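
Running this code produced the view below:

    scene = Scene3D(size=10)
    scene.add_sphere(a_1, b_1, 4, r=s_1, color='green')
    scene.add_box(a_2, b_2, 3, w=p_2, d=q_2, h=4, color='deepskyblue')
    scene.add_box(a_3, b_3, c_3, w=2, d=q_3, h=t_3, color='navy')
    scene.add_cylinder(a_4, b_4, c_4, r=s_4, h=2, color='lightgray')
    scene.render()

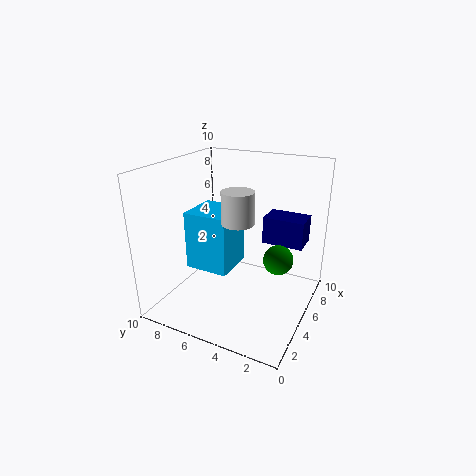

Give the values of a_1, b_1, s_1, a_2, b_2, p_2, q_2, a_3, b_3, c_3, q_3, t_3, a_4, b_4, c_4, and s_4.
a_1 = 5, b_1 = 2, s_1 = 1, a_2 = 3, b_2 = 5, p_2 = 3, q_2 = 3, a_3 = 7, b_3 = 1, c_3 = 4, q_3 = 3, t_3 = 2, a_4 = 3, b_4 = 4, c_4 = 7, s_4 = 1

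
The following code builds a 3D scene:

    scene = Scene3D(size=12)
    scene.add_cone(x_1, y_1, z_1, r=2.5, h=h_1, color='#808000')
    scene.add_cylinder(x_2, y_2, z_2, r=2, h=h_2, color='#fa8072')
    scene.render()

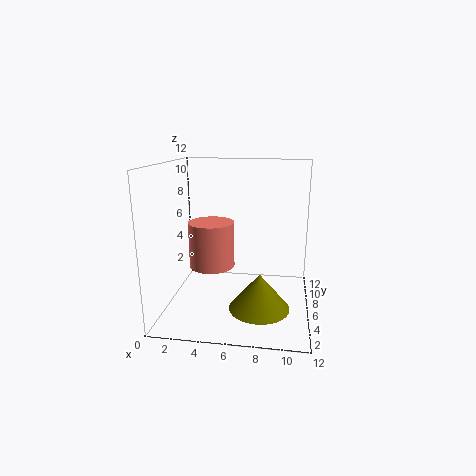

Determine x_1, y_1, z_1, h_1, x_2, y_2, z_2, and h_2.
x_1 = 8, y_1 = 4.5, z_1 = 0.5, h_1 = 3, x_2 = 3.5, y_2 = 7, z_2 = 3, h_2 = 4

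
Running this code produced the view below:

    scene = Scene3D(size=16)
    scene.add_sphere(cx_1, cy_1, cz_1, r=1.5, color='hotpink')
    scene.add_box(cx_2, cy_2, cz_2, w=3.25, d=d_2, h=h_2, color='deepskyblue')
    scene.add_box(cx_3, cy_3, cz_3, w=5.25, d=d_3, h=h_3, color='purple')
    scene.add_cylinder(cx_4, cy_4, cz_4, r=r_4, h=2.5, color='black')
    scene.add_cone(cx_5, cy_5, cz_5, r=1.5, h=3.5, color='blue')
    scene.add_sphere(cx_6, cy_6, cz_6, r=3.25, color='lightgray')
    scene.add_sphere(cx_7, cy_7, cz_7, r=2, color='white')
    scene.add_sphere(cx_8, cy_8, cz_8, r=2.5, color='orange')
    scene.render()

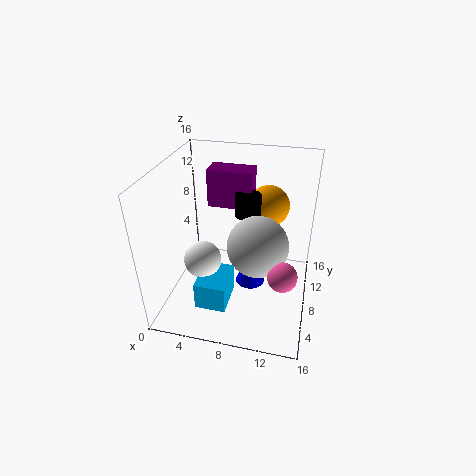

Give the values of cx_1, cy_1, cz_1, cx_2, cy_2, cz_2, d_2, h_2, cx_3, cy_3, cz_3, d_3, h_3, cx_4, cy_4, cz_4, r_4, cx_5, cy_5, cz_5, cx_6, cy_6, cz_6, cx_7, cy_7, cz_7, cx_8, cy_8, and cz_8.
cx_1 = 13.5; cy_1 = 4; cz_1 = 6.75; cx_2 = 4.75; cy_2 = 2; cz_2 = 2.5; d_2 = 4.25; h_2 = 3; cx_3 = 3.5; cy_3 = 11.25; cz_3 = 9.75; d_3 = 2.75; h_3 = 4.5; cx_4 = 8.5; cy_4 = 10.75; cz_4 = 9.5; r_4 = 1.5; cx_5 = 10; cy_5 = 5.25; cz_5 = 4.75; cx_6 = 10.5; cy_6 = 6.5; cz_6 = 8.25; cx_7 = 4.75; cy_7 = 5.25; cz_7 = 6.5; cx_8 = 10.5; cy_8 = 13.5; cz_8 = 9.5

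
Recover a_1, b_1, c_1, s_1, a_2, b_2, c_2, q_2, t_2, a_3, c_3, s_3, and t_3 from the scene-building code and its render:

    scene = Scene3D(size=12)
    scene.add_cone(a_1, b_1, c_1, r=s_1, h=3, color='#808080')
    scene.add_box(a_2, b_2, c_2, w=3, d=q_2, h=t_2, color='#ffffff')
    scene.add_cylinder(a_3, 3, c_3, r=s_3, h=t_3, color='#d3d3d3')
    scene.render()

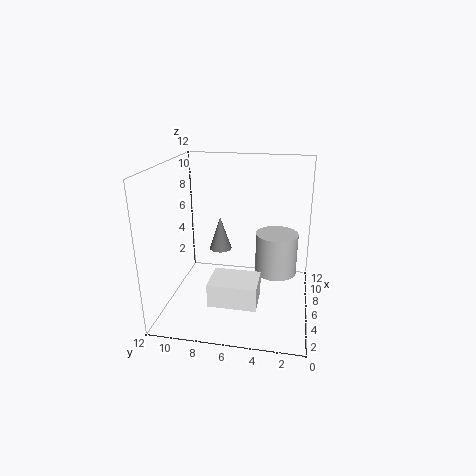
a_1 = 8
b_1 = 8
c_1 = 4
s_1 = 1
a_2 = 3
b_2 = 4
c_2 = 1
q_2 = 4
t_2 = 2
a_3 = 10
c_3 = 1
s_3 = 2
t_3 = 4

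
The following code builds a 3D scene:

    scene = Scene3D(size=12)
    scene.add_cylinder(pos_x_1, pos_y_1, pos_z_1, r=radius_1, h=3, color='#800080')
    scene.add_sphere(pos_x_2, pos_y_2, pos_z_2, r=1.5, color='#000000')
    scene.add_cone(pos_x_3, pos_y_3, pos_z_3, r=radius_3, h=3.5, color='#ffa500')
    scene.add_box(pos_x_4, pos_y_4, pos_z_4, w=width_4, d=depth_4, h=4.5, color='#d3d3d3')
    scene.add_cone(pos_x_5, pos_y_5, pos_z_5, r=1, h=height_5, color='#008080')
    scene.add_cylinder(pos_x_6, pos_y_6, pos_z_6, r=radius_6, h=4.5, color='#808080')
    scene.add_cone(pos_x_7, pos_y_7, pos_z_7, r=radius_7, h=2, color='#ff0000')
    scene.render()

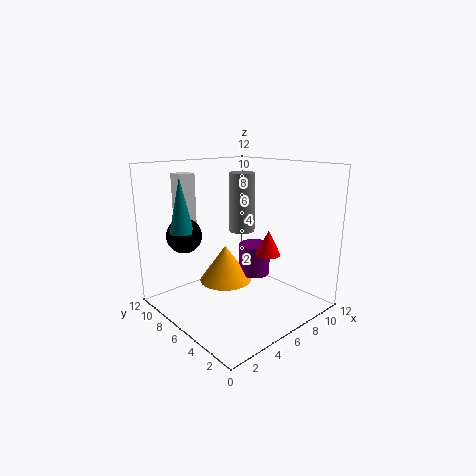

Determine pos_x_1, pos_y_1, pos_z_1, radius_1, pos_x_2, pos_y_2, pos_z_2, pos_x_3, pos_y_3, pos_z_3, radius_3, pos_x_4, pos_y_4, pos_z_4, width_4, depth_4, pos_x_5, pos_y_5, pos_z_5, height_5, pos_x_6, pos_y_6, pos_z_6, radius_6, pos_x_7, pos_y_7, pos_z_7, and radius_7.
pos_x_1 = 10; pos_y_1 = 8; pos_z_1 = 1; radius_1 = 1.5; pos_x_2 = 3; pos_y_2 = 9.5; pos_z_2 = 6; pos_x_3 = 7.5; pos_y_3 = 9.5; pos_z_3 = 0.5; radius_3 = 2.5; pos_x_4 = 3.5; pos_y_4 = 10.5; pos_z_4 = 6.5; width_4 = 1.5; depth_4 = 1.5; pos_x_5 = 2.5; pos_y_5 = 9; pos_z_5 = 6.5; height_5 = 4.5; pos_x_6 = 5.5; pos_y_6 = 5; pos_z_6 = 7; radius_6 = 1; pos_x_7 = 7; pos_y_7 = 3.5; pos_z_7 = 5; radius_7 = 1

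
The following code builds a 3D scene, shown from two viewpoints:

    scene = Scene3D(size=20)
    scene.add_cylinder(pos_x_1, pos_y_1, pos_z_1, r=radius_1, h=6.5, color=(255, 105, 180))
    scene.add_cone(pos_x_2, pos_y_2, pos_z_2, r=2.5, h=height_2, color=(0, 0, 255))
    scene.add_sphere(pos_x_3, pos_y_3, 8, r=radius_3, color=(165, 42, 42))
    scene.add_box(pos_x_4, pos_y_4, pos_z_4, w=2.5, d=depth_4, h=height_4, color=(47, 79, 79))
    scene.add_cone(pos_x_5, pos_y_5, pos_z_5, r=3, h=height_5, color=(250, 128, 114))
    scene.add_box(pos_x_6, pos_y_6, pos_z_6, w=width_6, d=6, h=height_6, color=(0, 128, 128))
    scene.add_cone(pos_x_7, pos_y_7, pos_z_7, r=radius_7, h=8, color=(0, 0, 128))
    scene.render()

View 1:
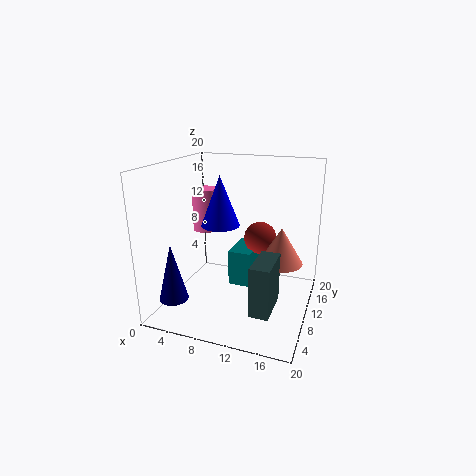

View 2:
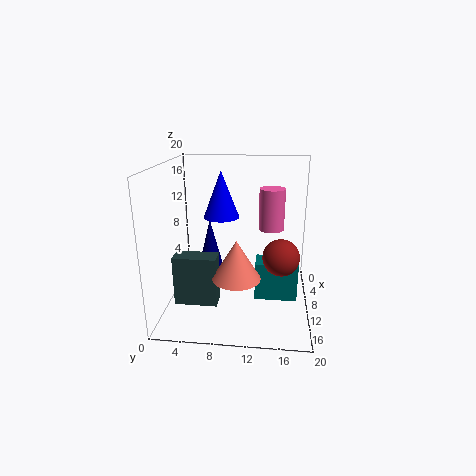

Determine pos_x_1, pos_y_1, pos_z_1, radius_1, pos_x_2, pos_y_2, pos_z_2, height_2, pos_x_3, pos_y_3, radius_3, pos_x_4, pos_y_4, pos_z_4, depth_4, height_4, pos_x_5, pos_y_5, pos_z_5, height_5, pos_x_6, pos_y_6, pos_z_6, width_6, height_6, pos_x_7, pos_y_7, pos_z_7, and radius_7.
pos_x_1 = 3, pos_y_1 = 14.5, pos_z_1 = 9, radius_1 = 2, pos_x_2 = 8.5, pos_y_2 = 7.5, pos_z_2 = 12.5, height_2 = 6.5, pos_x_3 = 11.5, pos_y_3 = 16, radius_3 = 2.5, pos_x_4 = 14, pos_y_4 = 2.5, pos_z_4 = 3, depth_4 = 5.5, height_4 = 6.5, pos_x_5 = 16, pos_y_5 = 10.5, pos_z_5 = 7, height_5 = 5, pos_x_6 = 7.5, pos_y_6 = 12.5, pos_z_6 = 1, width_6 = 3.5, height_6 = 5.5, pos_x_7 = 2.5, pos_y_7 = 4.5, pos_z_7 = 2, radius_7 = 2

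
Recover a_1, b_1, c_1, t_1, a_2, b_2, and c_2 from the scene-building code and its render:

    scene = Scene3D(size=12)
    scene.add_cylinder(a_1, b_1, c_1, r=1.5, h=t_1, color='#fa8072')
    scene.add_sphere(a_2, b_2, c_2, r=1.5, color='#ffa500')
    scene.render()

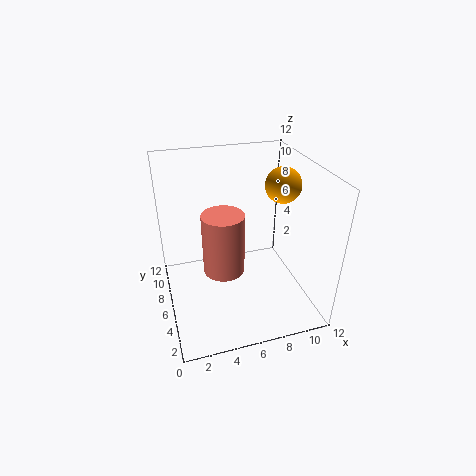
a_1 = 4; b_1 = 3; c_1 = 5.5; t_1 = 4.5; a_2 = 10; b_2 = 6.5; c_2 = 10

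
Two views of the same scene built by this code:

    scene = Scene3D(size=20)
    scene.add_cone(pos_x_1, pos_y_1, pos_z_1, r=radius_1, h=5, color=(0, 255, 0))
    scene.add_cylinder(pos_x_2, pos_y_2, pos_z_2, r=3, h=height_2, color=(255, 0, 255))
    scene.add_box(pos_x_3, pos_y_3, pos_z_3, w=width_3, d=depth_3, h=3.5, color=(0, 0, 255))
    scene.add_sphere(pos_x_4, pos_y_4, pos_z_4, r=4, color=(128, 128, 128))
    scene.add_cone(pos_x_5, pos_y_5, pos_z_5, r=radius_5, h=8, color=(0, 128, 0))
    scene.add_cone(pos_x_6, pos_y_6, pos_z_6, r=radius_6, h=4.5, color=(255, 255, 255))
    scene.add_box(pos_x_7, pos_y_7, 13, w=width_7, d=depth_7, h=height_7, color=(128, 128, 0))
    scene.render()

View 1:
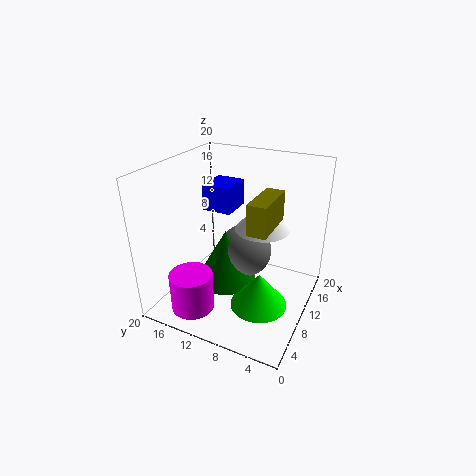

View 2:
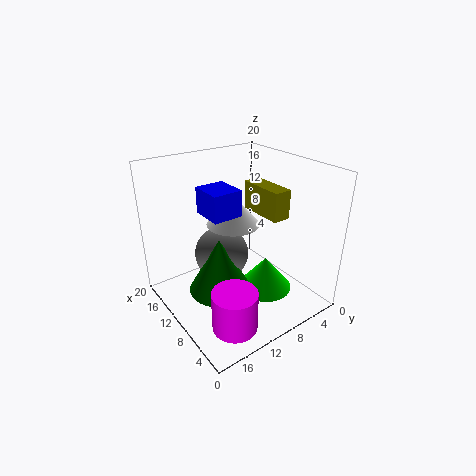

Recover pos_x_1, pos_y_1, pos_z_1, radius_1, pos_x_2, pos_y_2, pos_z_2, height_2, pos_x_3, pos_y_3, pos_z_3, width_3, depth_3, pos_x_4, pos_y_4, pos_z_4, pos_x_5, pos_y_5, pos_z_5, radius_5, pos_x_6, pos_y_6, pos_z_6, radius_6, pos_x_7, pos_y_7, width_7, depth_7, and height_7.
pos_x_1 = 8.5; pos_y_1 = 6; pos_z_1 = 1; radius_1 = 4; pos_x_2 = 4.5; pos_y_2 = 14.5; pos_z_2 = 0.5; height_2 = 5.5; pos_x_3 = 8.5; pos_y_3 = 10.5; pos_z_3 = 14; width_3 = 4.5; depth_3 = 4; pos_x_4 = 13.5; pos_y_4 = 10.5; pos_z_4 = 6; pos_x_5 = 11; pos_y_5 = 12.5; pos_z_5 = 2; radius_5 = 4.5; pos_x_6 = 14; pos_y_6 = 8; pos_z_6 = 10; radius_6 = 4; pos_x_7 = 6; pos_y_7 = 4.5; width_7 = 6.5; depth_7 = 2.5; height_7 = 4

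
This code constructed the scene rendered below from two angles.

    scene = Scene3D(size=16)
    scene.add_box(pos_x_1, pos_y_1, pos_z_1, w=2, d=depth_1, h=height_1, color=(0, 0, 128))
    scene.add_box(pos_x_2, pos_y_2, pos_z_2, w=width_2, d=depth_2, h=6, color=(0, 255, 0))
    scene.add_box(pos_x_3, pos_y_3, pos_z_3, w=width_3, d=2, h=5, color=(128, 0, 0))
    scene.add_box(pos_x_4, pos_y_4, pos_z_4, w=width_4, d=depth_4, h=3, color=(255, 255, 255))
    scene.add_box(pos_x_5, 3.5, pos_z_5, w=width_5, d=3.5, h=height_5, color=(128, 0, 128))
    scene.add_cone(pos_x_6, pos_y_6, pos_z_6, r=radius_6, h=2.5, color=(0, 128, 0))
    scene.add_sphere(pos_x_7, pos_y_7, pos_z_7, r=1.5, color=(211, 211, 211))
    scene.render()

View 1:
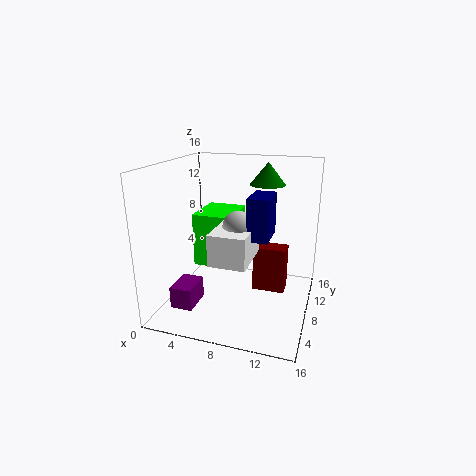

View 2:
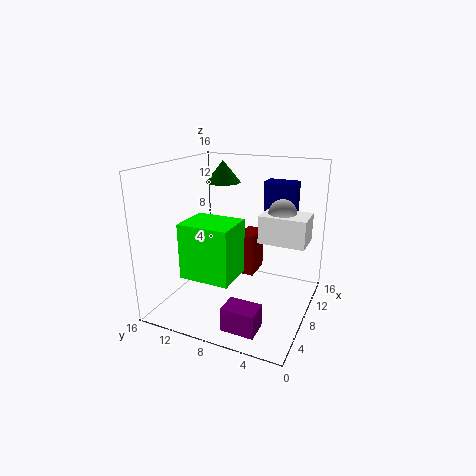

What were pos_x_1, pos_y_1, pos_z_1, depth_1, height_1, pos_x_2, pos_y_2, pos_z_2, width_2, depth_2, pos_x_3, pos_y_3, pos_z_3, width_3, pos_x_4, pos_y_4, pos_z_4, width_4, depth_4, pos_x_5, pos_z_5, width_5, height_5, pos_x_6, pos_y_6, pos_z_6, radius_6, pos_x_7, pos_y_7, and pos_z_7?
pos_x_1 = 10.5
pos_y_1 = 2.5
pos_z_1 = 10
depth_1 = 3.5
height_1 = 4
pos_x_2 = 3
pos_y_2 = 7
pos_z_2 = 4.5
width_2 = 4.5
depth_2 = 5.5
pos_x_3 = 10
pos_y_3 = 7
pos_z_3 = 2.5
width_3 = 3.5
pos_x_4 = 7.5
pos_y_4 = 0.5
pos_z_4 = 8
width_4 = 3.5
depth_4 = 5
pos_x_5 = 1.5
pos_z_5 = 0.5
width_5 = 2.5
height_5 = 2.5
pos_x_6 = 10.5
pos_y_6 = 11
pos_z_6 = 13.5
radius_6 = 2
pos_x_7 = 9.5
pos_y_7 = 3.5
pos_z_7 = 11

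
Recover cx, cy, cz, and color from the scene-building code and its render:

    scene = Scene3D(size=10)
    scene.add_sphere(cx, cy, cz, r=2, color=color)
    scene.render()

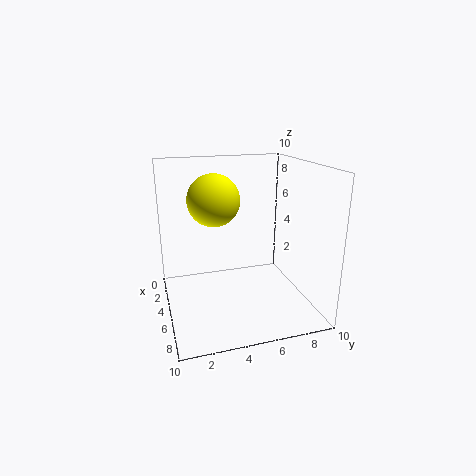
cx = 2; cy = 4; cz = 7; color = 'yellow'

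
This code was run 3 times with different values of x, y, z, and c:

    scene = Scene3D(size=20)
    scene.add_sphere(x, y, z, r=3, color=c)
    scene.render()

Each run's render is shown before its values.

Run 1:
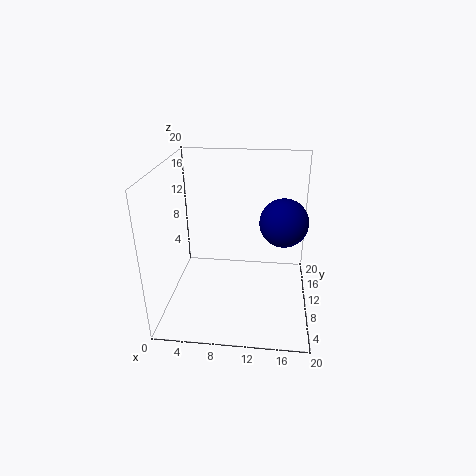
x = 16; y = 7; z = 14; c = 'navy'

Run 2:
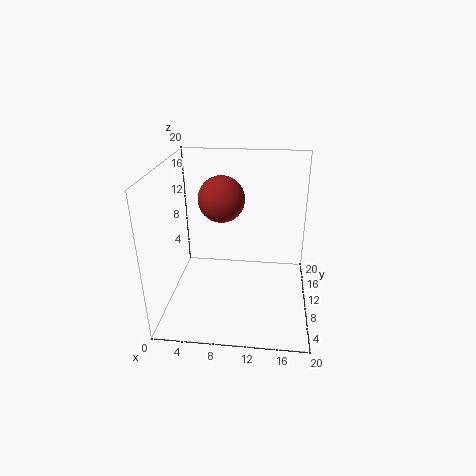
x = 8; y = 9; z = 16; c = 'brown'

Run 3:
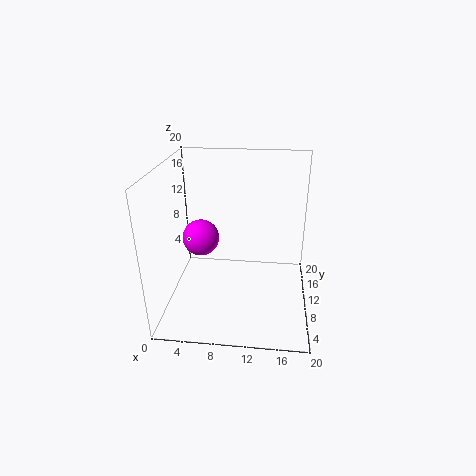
x = 3; y = 17; z = 6; c = 'magenta'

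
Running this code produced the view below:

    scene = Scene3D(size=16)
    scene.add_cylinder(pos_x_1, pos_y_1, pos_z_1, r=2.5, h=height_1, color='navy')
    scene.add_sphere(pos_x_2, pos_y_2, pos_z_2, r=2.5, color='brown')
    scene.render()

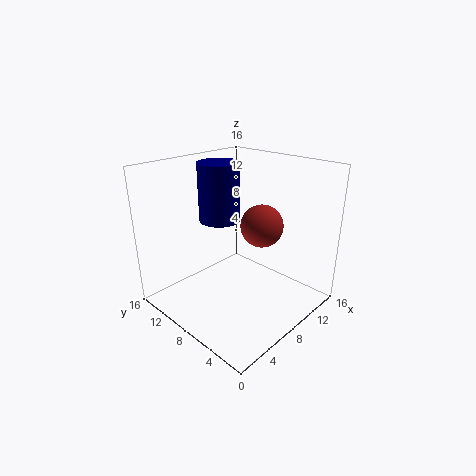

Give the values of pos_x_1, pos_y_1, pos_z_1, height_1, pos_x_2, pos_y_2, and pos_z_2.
pos_x_1 = 9.5; pos_y_1 = 12.5; pos_z_1 = 8.5; height_1 = 7; pos_x_2 = 11.5; pos_y_2 = 7.5; pos_z_2 = 8.5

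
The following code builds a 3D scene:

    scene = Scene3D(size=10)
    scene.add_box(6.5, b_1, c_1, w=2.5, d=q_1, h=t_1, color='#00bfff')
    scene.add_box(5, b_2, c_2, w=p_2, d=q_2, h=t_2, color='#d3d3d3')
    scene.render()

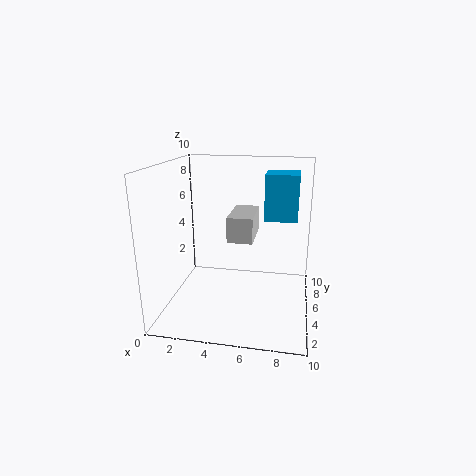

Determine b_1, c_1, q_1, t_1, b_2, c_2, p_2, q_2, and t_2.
b_1 = 7.5, c_1 = 5.5, q_1 = 2.5, t_1 = 3.5, b_2 = 1.5, c_2 = 6, p_2 = 1.5, q_2 = 3, t_2 = 1.5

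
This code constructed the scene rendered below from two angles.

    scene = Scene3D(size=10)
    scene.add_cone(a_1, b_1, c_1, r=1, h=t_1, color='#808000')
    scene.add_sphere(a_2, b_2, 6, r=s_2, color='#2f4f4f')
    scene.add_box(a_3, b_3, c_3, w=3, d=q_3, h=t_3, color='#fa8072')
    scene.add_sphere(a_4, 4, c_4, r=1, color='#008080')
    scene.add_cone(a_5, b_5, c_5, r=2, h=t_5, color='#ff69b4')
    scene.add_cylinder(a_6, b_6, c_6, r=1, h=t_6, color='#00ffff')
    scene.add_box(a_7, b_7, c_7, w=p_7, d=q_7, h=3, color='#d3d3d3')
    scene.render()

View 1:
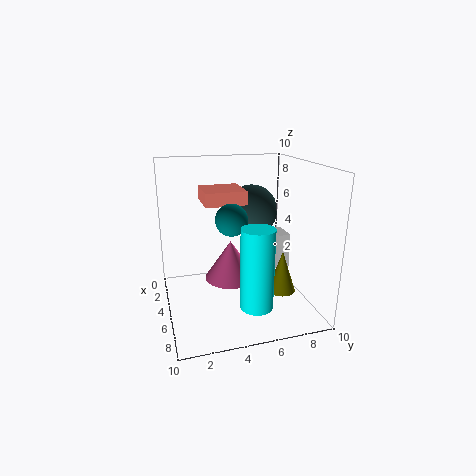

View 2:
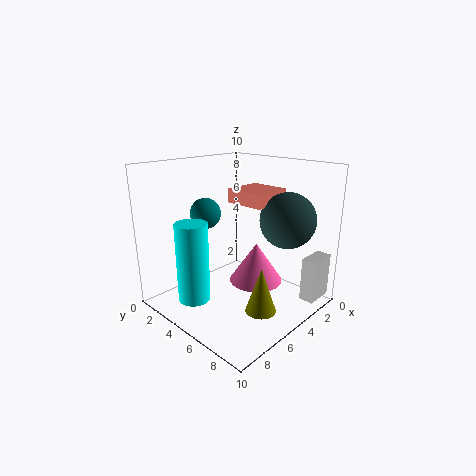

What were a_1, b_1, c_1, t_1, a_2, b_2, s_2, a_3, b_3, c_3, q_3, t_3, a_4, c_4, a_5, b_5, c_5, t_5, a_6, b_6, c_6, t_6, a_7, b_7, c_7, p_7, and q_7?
a_1 = 6, b_1 = 8, c_1 = 1, t_1 = 3, a_2 = 2, b_2 = 7, s_2 = 2, a_3 = 1, b_3 = 3, c_3 = 7, q_3 = 3, t_3 = 1, a_4 = 7, c_4 = 7, a_5 = 3, b_5 = 5, c_5 = 1, t_5 = 3, a_6 = 9, b_6 = 5, c_6 = 2, t_6 = 5, a_7 = 1, b_7 = 9, c_7 = 1, p_7 = 2, q_7 = 1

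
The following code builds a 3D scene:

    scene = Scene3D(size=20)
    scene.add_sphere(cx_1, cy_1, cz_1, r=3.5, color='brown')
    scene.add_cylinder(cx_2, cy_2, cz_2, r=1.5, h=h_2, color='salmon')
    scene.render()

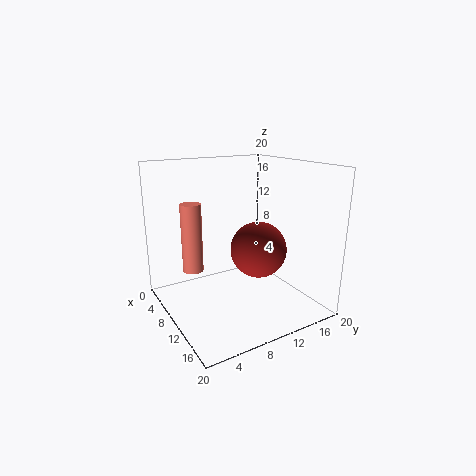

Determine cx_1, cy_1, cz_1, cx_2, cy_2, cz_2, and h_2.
cx_1 = 15
cy_1 = 10
cz_1 = 10
cx_2 = 5.5
cy_2 = 5
cz_2 = 4.5
h_2 = 10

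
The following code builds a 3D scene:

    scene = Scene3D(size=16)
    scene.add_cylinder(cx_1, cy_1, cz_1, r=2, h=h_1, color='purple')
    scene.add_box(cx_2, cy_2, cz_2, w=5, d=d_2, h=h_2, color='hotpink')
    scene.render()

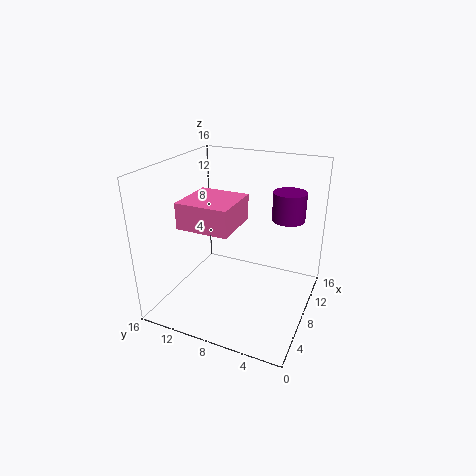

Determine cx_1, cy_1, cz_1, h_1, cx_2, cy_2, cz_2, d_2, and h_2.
cx_1 = 14, cy_1 = 4, cz_1 = 8.5, h_1 = 3.5, cx_2 = 1, cy_2 = 6, cz_2 = 11.5, d_2 = 5, h_2 = 2.5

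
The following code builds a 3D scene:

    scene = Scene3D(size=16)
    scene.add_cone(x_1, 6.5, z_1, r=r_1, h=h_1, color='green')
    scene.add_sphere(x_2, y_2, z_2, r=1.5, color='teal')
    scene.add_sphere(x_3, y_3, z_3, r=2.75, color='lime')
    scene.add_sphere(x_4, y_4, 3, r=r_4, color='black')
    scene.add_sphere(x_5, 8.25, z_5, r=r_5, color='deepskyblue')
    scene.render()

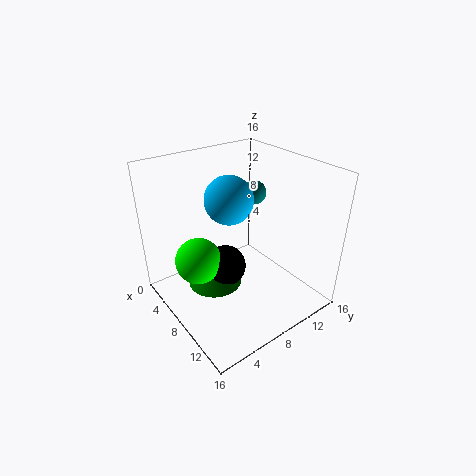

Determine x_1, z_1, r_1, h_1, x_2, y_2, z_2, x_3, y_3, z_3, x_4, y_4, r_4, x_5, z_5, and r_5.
x_1 = 5.25, z_1 = 1, r_1 = 3.25, h_1 = 3, x_2 = 3.75, y_2 = 13.75, z_2 = 10.5, x_3 = 4.5, y_3 = 4.75, z_3 = 4.25, x_4 = 5.75, y_4 = 7.75, r_4 = 2.5, x_5 = 6, z_5 = 11.75, r_5 = 2.75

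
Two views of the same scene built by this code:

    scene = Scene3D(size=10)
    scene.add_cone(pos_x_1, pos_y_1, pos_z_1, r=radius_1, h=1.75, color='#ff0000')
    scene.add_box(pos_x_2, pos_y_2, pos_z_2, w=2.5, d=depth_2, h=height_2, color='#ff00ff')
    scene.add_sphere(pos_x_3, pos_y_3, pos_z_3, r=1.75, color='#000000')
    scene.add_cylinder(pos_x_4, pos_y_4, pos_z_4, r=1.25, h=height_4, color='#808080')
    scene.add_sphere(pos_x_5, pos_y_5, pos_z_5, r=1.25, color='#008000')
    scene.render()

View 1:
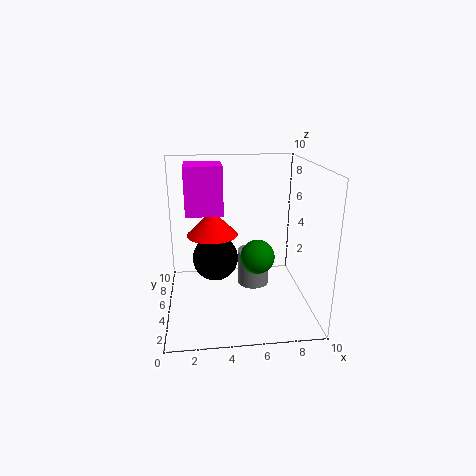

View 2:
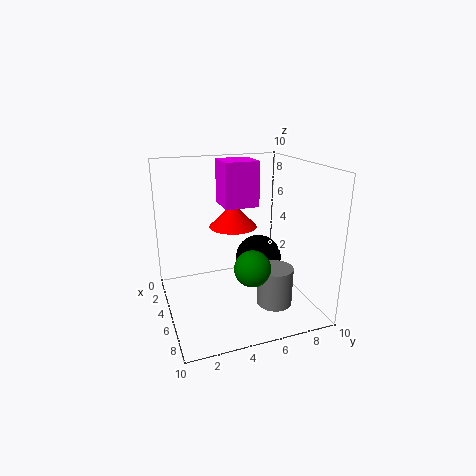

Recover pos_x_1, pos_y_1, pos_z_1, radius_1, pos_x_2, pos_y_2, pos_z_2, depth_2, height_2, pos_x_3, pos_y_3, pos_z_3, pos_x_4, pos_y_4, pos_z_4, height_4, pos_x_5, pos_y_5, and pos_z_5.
pos_x_1 = 3.25
pos_y_1 = 5.25
pos_z_1 = 5.25
radius_1 = 1.75
pos_x_2 = 1.5
pos_y_2 = 4.5
pos_z_2 = 6.75
depth_2 = 2.5
height_2 = 3.25
pos_x_3 = 3.5
pos_y_3 = 7.25
pos_z_3 = 2.5
pos_x_4 = 6.5
pos_y_4 = 7.25
pos_z_4 = 0.25
height_4 = 2.75
pos_x_5 = 6.5
pos_y_5 = 5.5
pos_z_5 = 3.25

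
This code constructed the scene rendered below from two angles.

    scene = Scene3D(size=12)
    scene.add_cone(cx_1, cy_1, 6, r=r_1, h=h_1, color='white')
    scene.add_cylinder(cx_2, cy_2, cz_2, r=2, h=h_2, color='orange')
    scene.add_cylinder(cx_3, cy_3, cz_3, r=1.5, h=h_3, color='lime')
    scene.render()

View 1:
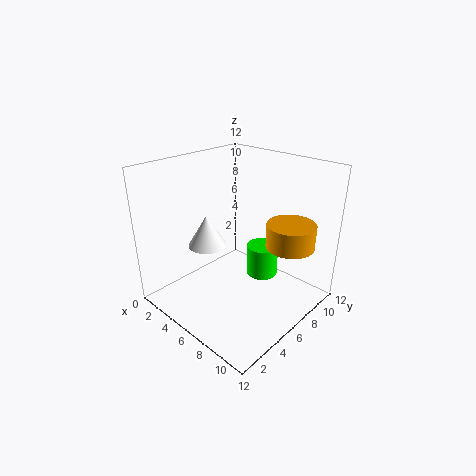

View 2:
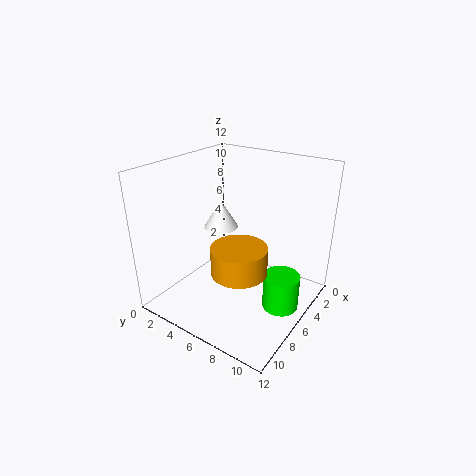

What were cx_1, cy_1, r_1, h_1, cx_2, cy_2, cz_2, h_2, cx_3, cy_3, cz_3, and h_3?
cx_1 = 5, cy_1 = 3.5, r_1 = 1.5, h_1 = 2.5, cx_2 = 9.5, cy_2 = 8.5, cz_2 = 5.5, h_2 = 2, cx_3 = 5.5, cy_3 = 10, cz_3 = 0.5, h_3 = 3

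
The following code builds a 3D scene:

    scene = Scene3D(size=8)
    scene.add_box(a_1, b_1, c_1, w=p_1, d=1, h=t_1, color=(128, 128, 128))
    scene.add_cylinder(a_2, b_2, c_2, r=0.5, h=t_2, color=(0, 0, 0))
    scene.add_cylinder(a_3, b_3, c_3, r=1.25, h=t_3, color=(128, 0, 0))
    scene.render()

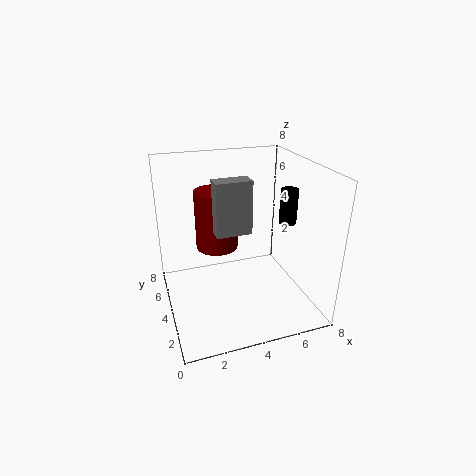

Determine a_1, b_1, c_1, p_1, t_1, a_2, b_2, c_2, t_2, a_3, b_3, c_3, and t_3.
a_1 = 2.75, b_1 = 3.75, c_1 = 4.25, p_1 = 2, t_1 = 3, a_2 = 7, b_2 = 4, c_2 = 4.5, t_2 = 2, a_3 = 3.25, b_3 = 5.75, c_3 = 2.75, t_3 = 3.5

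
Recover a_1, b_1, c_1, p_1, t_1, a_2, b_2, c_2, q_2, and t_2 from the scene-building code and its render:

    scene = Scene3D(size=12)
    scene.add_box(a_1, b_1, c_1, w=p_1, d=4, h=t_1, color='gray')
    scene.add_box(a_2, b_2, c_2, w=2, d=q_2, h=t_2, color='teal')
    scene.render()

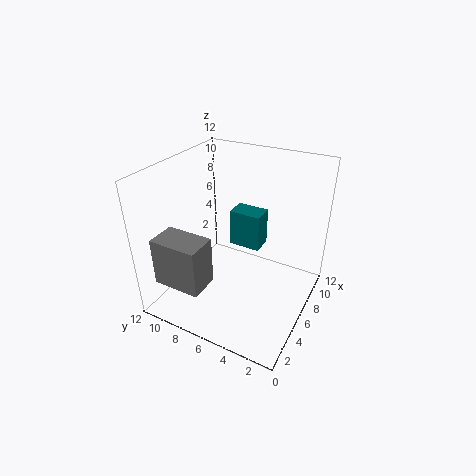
a_1 = 1
b_1 = 7
c_1 = 3
p_1 = 2.5
t_1 = 4
a_2 = 9
b_2 = 5.5
c_2 = 3
q_2 = 3
t_2 = 3.5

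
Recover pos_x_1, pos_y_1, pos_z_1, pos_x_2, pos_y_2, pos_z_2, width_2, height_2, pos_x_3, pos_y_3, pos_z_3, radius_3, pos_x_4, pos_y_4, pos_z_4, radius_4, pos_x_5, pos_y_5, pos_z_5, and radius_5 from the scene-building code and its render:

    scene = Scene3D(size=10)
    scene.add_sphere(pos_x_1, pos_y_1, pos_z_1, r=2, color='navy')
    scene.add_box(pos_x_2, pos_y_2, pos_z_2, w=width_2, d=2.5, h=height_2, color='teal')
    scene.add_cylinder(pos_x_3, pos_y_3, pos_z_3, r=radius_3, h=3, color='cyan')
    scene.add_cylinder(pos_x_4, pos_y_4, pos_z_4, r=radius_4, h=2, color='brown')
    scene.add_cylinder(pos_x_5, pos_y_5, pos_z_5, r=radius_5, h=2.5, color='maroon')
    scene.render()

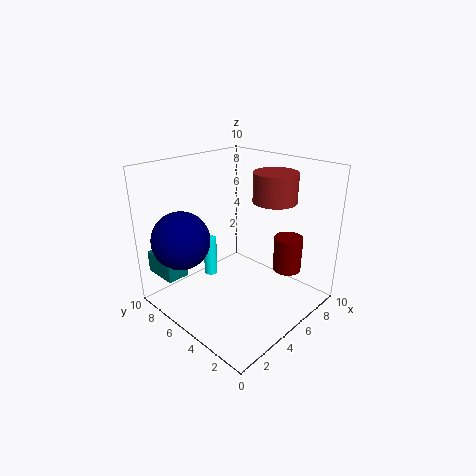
pos_x_1 = 2; pos_y_1 = 7.5; pos_z_1 = 5; pos_x_2 = 0.5; pos_y_2 = 7; pos_z_2 = 2.5; width_2 = 1.5; height_2 = 1.5; pos_x_3 = 5; pos_y_3 = 8; pos_z_3 = 1; radius_3 = 0.5; pos_x_4 = 7; pos_y_4 = 3.5; pos_z_4 = 7.5; radius_4 = 1.5; pos_x_5 = 7.5; pos_y_5 = 2.5; pos_z_5 = 2.5; radius_5 = 1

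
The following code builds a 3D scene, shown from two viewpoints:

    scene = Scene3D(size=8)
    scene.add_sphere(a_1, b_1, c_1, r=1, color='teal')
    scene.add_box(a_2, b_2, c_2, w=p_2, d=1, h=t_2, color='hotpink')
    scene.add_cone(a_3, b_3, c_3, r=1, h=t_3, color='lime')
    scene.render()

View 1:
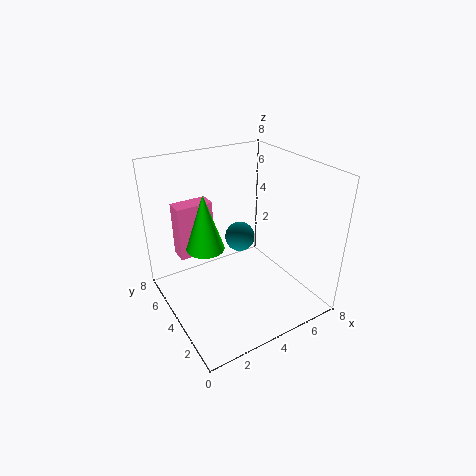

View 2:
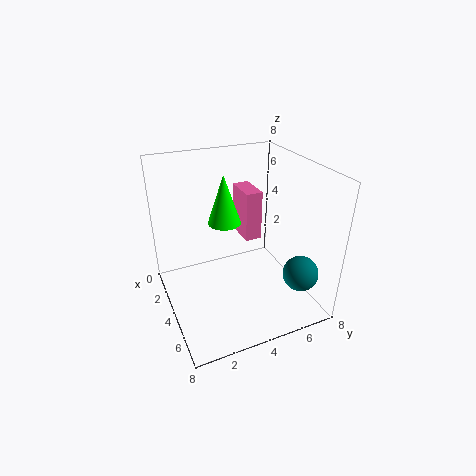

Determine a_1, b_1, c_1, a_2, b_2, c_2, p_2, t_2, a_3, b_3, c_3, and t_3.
a_1 = 6; b_1 = 7; c_1 = 2; a_2 = 1; b_2 = 5; c_2 = 3; p_2 = 2; t_2 = 3; a_3 = 2; b_3 = 4; c_3 = 4; t_3 = 3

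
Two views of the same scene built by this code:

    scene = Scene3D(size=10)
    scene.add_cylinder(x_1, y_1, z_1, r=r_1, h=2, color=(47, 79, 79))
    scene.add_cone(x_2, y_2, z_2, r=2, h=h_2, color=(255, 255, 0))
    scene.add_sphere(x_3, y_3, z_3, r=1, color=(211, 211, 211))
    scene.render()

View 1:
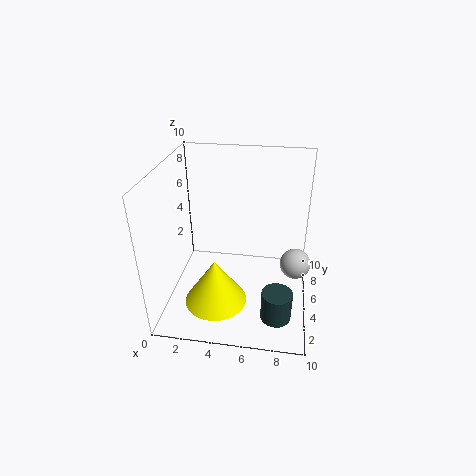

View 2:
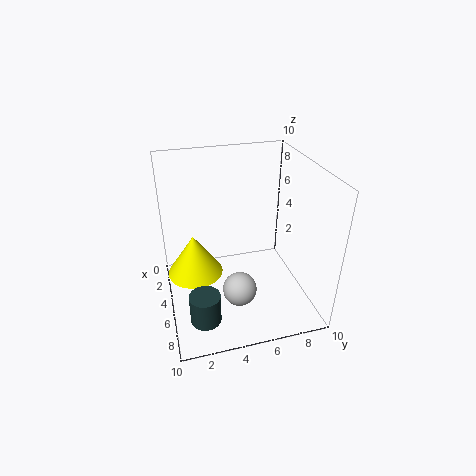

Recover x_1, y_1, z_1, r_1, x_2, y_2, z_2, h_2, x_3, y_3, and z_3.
x_1 = 8; y_1 = 2; z_1 = 1; r_1 = 1; x_2 = 4; y_2 = 2; z_2 = 2; h_2 = 3; x_3 = 9; y_3 = 4; z_3 = 4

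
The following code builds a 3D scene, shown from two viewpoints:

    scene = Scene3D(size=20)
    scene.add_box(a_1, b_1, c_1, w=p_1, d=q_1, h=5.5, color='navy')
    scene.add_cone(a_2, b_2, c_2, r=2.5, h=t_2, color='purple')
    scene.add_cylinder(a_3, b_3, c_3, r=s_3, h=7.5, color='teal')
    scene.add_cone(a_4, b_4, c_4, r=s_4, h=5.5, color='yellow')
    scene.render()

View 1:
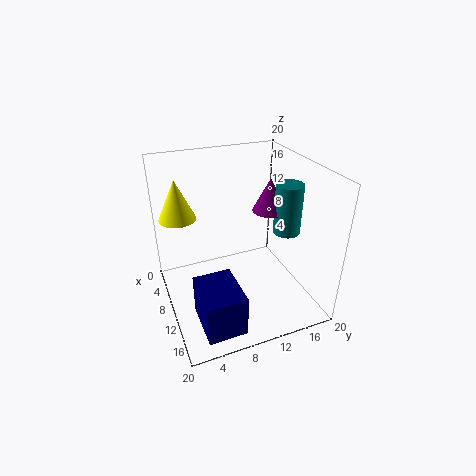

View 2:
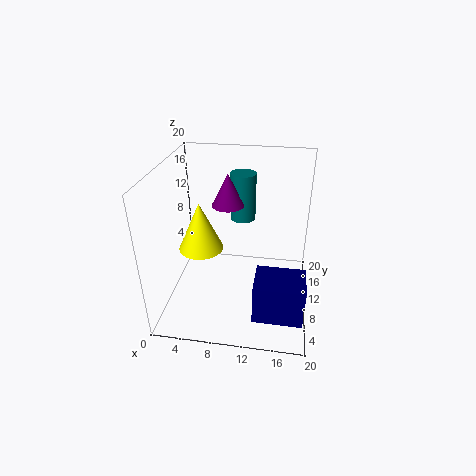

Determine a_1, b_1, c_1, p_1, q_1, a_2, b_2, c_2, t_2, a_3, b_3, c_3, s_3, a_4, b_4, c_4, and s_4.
a_1 = 13; b_1 = 2.5; c_1 = 2; p_1 = 6.5; q_1 = 5; a_2 = 7.5; b_2 = 16; c_2 = 12; t_2 = 5; a_3 = 9.5; b_3 = 18; c_3 = 9; s_3 = 2; a_4 = 7; b_4 = 2.5; c_4 = 13; s_4 = 2.5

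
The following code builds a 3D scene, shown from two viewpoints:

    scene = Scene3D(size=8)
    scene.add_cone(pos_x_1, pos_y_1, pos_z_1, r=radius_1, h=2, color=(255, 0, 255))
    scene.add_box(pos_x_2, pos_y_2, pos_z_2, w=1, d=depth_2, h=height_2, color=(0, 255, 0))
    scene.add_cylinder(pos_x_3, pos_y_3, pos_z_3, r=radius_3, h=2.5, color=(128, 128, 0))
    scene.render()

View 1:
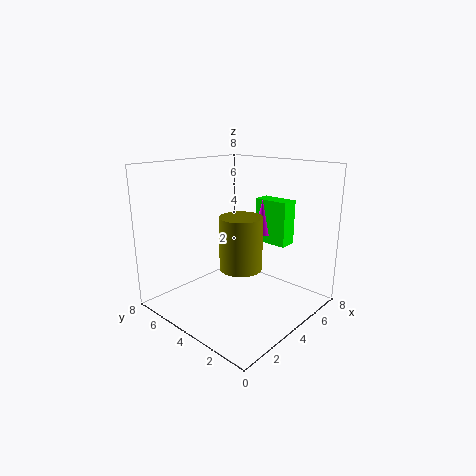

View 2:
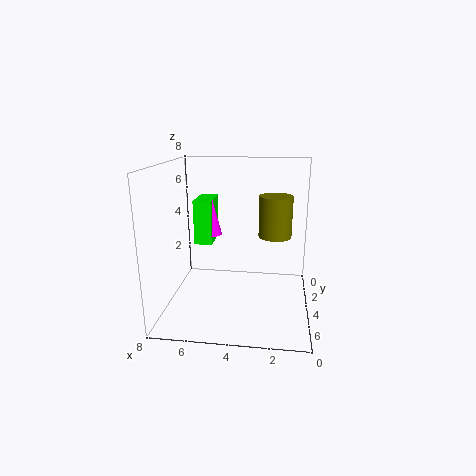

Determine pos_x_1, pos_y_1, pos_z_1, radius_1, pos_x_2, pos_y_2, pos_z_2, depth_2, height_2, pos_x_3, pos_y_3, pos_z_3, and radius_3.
pos_x_1 = 5.5; pos_y_1 = 3.5; pos_z_1 = 4; radius_1 = 0.5; pos_x_2 = 5.5; pos_y_2 = 2; pos_z_2 = 3.5; depth_2 = 2; height_2 = 2.5; pos_x_3 = 2; pos_y_3 = 2; pos_z_3 = 3.5; radius_3 = 1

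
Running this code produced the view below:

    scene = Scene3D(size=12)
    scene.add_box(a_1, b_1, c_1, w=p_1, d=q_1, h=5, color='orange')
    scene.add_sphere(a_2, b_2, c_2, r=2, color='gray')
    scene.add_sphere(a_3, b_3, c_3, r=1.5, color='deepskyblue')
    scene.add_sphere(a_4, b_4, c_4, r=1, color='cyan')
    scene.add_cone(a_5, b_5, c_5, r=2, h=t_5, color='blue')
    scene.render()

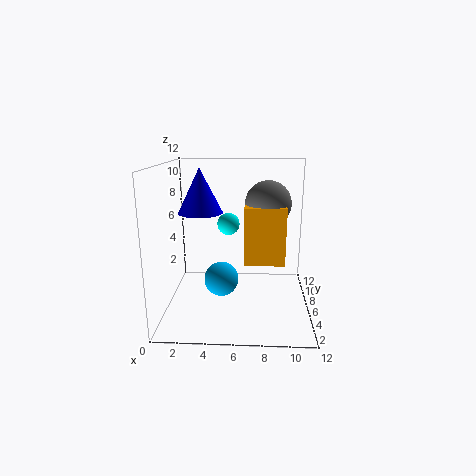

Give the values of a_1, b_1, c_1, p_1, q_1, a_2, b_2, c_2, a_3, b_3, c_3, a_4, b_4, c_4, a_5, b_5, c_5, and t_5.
a_1 = 6.5, b_1 = 6, c_1 = 3.5, p_1 = 3.5, q_1 = 2.5, a_2 = 8.5, b_2 = 8, c_2 = 8.5, a_3 = 4.5, b_3 = 6.5, c_3 = 2, a_4 = 5, b_4 = 8.5, c_4 = 6.5, a_5 = 2.5, b_5 = 8.5, c_5 = 7.5, t_5 = 4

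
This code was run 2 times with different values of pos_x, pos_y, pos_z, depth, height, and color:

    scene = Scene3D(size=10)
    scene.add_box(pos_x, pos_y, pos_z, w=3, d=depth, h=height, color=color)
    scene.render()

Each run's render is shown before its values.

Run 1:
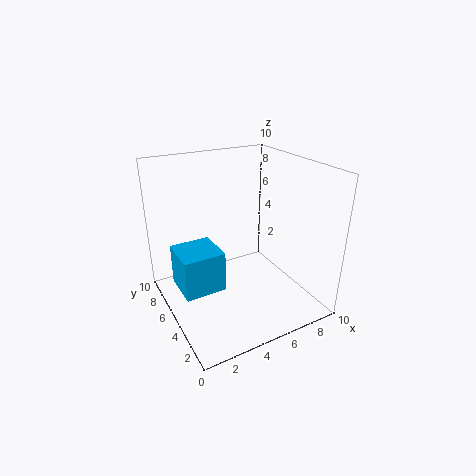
pos_x = 1, pos_y = 5, pos_z = 1, depth = 3, height = 3, color = 'deepskyblue'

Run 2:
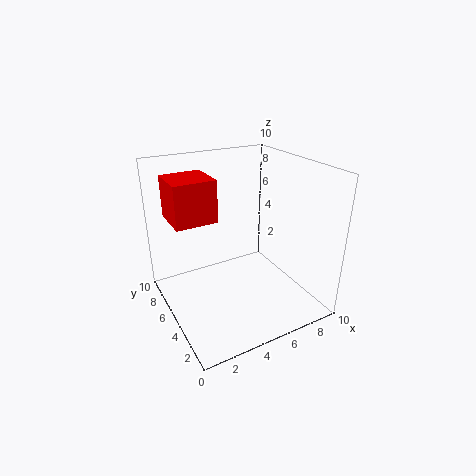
pos_x = 1, pos_y = 6, pos_z = 6, depth = 3, height = 3, color = 'red'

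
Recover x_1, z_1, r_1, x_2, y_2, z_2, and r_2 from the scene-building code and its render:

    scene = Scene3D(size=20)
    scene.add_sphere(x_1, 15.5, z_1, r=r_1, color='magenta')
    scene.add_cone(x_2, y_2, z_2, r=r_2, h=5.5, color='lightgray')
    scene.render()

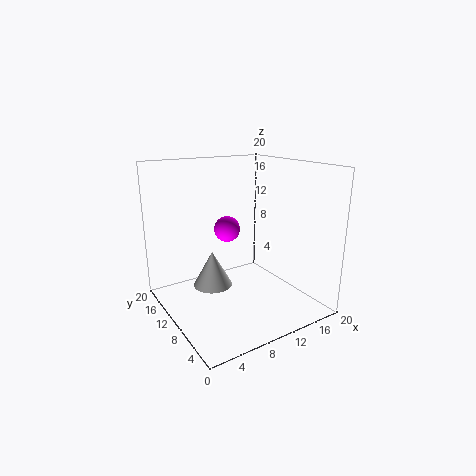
x_1 = 11.5
z_1 = 9.5
r_1 = 2
x_2 = 8.5
y_2 = 15
z_2 = 1
r_2 = 3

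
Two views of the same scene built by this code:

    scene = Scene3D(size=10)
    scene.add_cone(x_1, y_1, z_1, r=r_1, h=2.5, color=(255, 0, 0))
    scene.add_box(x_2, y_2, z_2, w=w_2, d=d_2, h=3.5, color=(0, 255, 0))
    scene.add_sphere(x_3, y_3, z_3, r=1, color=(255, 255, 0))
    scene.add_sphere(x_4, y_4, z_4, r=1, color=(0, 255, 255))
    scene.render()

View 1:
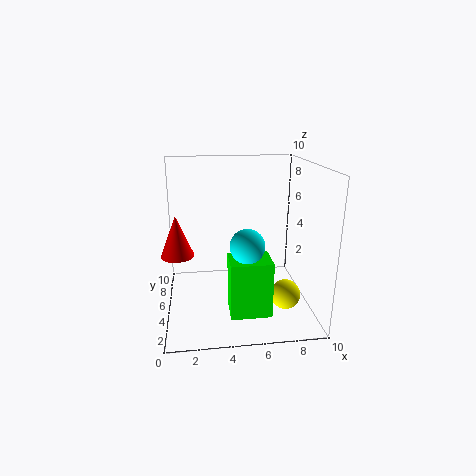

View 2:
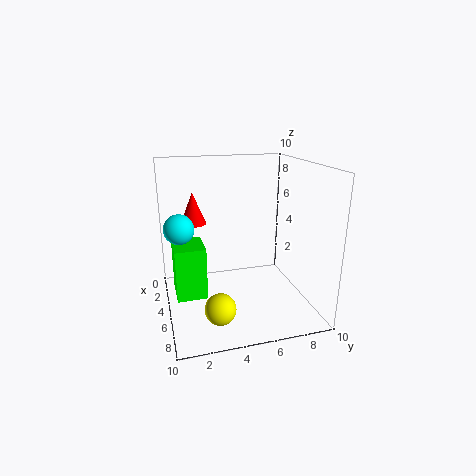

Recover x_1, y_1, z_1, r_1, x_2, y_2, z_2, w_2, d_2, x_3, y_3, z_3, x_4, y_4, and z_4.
x_1 = 1
y_1 = 2.5
z_1 = 5
r_1 = 1
x_2 = 4
y_2 = 0.5
z_2 = 1.5
w_2 = 2.5
d_2 = 2
x_3 = 8
y_3 = 3
z_3 = 1.5
x_4 = 5
y_4 = 1
z_4 = 6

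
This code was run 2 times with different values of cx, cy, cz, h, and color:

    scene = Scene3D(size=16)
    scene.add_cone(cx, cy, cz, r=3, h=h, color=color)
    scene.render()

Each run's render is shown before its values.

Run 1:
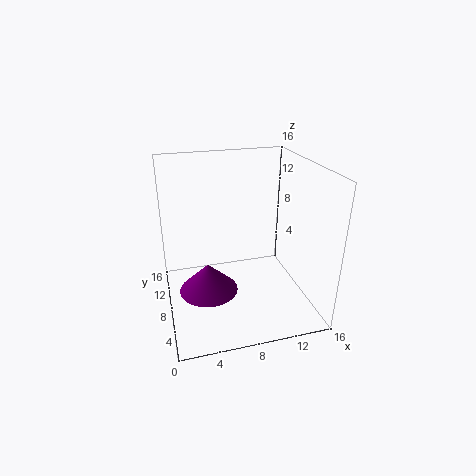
cx = 4; cy = 5; cz = 4; h = 3; color = 'purple'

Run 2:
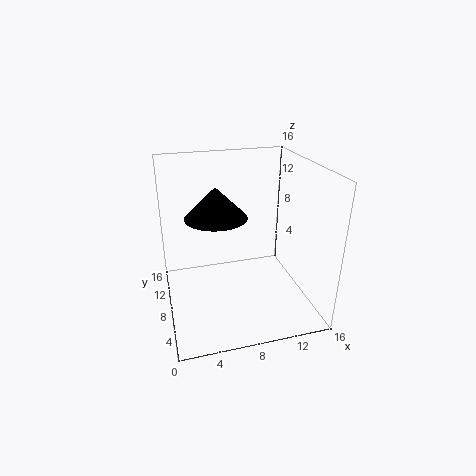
cx = 5; cy = 5; cz = 12; h = 3; color = 'black'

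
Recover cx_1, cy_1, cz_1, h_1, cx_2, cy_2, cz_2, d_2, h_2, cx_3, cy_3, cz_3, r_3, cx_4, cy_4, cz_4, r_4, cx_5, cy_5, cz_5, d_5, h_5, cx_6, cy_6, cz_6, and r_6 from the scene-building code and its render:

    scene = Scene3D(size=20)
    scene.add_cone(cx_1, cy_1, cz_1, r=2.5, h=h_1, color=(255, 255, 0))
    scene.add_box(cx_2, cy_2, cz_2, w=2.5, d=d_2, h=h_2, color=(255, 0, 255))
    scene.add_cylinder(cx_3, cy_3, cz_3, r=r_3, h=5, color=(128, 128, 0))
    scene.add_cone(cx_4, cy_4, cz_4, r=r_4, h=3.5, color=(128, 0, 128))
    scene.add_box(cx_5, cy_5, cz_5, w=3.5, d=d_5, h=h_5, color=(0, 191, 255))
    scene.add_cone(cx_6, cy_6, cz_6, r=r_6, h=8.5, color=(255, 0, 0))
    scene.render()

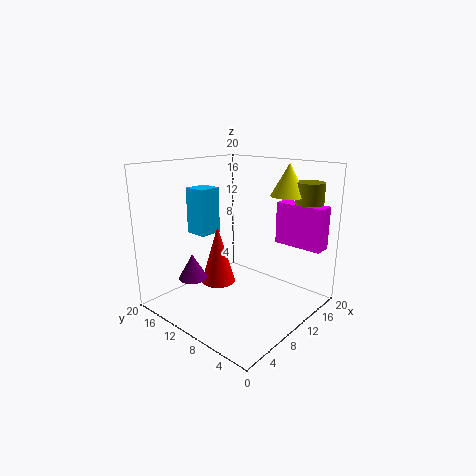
cx_1 = 16
cy_1 = 6
cz_1 = 15.5
h_1 = 4.5
cx_2 = 15.5
cy_2 = 0.5
cz_2 = 8.5
d_2 = 7
h_2 = 6
cx_3 = 17.5
cy_3 = 3.5
cz_3 = 12.5
r_3 = 2
cx_4 = 5
cy_4 = 14
cz_4 = 4.5
r_4 = 2
cx_5 = 9
cy_5 = 16
cz_5 = 9
d_5 = 3.5
h_5 = 7
cx_6 = 9.5
cy_6 = 13.5
cz_6 = 2.5
r_6 = 2.5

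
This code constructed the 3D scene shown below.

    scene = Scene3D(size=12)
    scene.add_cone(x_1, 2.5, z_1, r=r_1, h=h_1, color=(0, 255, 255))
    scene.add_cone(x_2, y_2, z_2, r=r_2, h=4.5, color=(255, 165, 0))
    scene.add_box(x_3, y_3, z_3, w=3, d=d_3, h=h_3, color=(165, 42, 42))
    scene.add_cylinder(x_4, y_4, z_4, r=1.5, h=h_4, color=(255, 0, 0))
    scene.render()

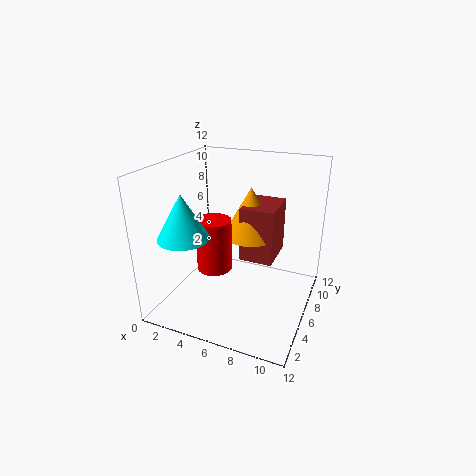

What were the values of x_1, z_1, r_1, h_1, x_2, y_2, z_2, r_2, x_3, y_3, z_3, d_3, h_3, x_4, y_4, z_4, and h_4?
x_1 = 3, z_1 = 7, r_1 = 2, h_1 = 3.5, x_2 = 6, y_2 = 9, z_2 = 5, r_2 = 2.5, x_3 = 5.5, y_3 = 7.5, z_3 = 3, d_3 = 4, h_3 = 5, x_4 = 4, y_4 = 5.5, z_4 = 3, h_4 = 4.5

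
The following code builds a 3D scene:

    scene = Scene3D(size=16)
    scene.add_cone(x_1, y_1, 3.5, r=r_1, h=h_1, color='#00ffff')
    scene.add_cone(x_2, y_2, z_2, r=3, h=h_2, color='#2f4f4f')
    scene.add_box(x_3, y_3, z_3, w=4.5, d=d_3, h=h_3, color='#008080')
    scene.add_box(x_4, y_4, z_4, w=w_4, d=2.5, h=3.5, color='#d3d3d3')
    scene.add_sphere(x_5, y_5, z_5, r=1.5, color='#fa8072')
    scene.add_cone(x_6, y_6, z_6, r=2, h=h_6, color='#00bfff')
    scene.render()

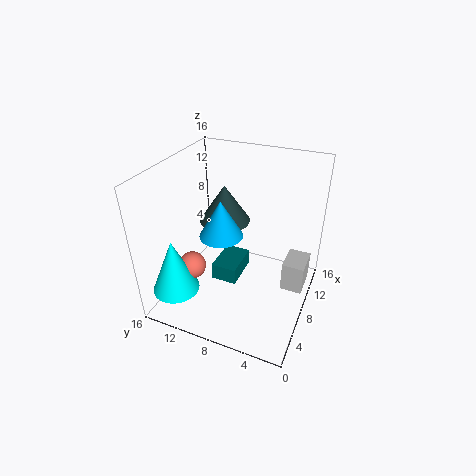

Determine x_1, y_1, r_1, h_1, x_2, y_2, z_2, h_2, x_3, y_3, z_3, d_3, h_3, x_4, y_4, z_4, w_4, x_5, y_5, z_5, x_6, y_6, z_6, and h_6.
x_1 = 2.5; y_1 = 13; r_1 = 2.5; h_1 = 6; x_2 = 11; y_2 = 11; z_2 = 8; h_2 = 4.5; x_3 = 7; y_3 = 8; z_3 = 2; d_3 = 3; h_3 = 2; x_4 = 9; y_4 = 0.5; z_4 = 1.5; w_4 = 3.5; x_5 = 4.5; y_5 = 12; z_5 = 5.5; x_6 = 3; y_6 = 7.5; z_6 = 11.5; h_6 = 3.5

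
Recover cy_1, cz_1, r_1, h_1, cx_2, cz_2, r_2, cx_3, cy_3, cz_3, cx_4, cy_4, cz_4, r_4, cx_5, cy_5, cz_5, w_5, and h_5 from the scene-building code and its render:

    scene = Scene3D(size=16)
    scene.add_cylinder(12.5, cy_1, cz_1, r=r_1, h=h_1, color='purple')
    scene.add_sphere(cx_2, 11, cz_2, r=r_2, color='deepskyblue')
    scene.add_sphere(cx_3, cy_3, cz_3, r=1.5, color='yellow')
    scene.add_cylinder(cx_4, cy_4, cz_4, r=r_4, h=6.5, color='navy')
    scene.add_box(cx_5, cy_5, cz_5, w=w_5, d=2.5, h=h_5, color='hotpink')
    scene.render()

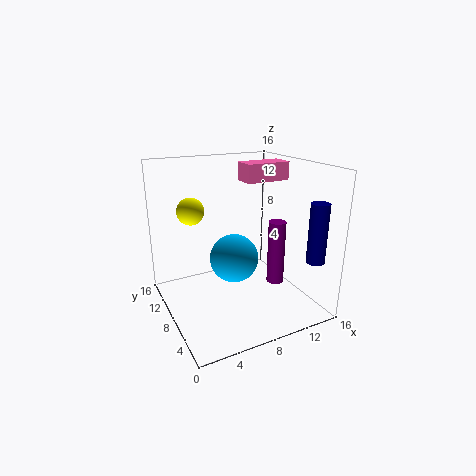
cy_1 = 7
cz_1 = 2
r_1 = 1
h_1 = 7.5
cx_2 = 9
cz_2 = 4
r_2 = 3
cx_3 = 3.5
cy_3 = 10.5
cz_3 = 11
cx_4 = 14.5
cy_4 = 2.5
cz_4 = 6
r_4 = 1
cx_5 = 9
cy_5 = 7.5
cz_5 = 14
w_5 = 5
h_5 = 2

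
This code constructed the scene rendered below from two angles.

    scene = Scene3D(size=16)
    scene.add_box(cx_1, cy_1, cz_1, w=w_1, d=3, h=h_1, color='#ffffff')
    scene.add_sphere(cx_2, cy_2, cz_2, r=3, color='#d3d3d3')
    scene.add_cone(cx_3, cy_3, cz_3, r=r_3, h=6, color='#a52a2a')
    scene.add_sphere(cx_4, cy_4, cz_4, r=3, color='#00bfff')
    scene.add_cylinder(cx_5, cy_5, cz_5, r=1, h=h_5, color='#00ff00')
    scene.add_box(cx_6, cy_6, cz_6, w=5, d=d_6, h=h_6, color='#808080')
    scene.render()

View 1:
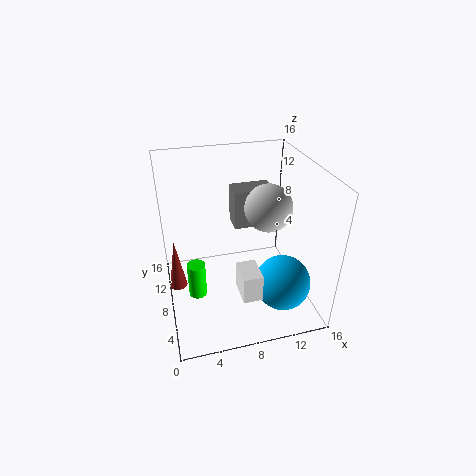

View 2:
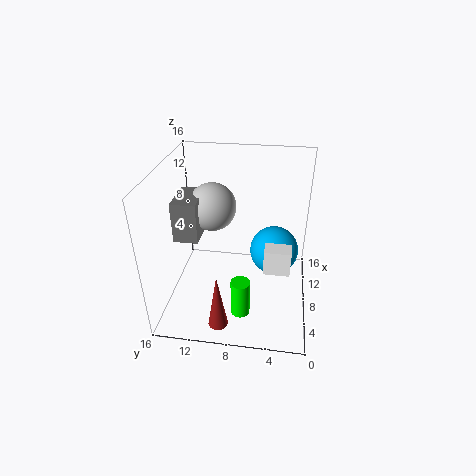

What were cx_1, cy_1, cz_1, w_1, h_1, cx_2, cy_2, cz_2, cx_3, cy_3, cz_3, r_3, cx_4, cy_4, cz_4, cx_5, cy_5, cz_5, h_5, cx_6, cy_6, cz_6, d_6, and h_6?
cx_1 = 7; cy_1 = 2; cz_1 = 4; w_1 = 2; h_1 = 3; cx_2 = 13; cy_2 = 12; cz_2 = 9; cx_3 = 1; cy_3 = 9; cz_3 = 2; r_3 = 1; cx_4 = 12; cy_4 = 4; cz_4 = 4; cx_5 = 3; cy_5 = 7; cz_5 = 2; h_5 = 4; cx_6 = 9; cy_6 = 13; cz_6 = 6; d_6 = 3; h_6 = 5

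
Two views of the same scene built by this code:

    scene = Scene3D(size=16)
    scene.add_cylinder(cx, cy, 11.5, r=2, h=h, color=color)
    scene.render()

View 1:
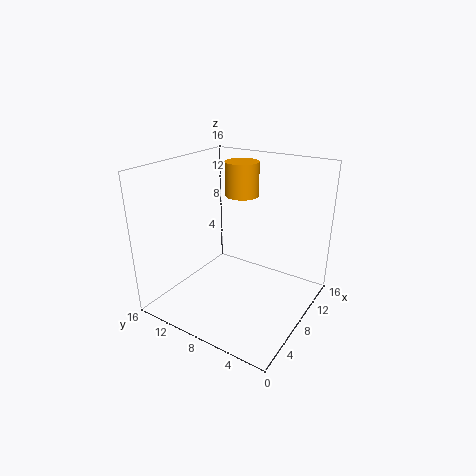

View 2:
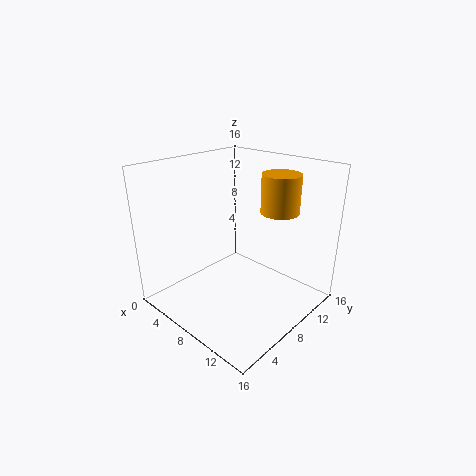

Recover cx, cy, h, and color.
cx = 12; cy = 10; h = 4; color = 'orange'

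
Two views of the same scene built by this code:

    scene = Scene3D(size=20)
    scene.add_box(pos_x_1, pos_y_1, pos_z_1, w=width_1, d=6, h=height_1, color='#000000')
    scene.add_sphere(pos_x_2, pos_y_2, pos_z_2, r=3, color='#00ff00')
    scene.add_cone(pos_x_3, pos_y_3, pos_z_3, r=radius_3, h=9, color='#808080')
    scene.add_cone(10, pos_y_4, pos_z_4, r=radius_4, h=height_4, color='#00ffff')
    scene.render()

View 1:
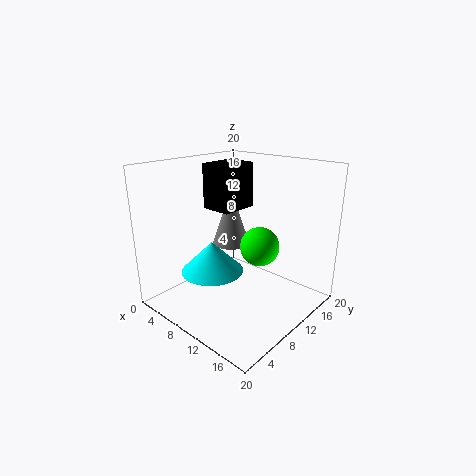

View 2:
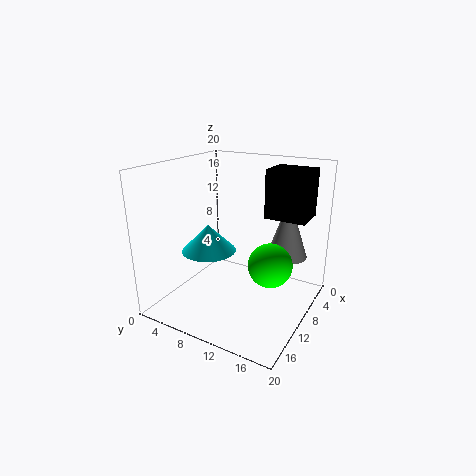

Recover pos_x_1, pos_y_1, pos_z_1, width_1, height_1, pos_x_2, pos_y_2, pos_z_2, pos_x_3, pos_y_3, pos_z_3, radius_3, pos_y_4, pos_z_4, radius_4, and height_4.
pos_x_1 = 1, pos_y_1 = 12, pos_z_1 = 12, width_1 = 5, height_1 = 7, pos_x_2 = 10, pos_y_2 = 15, pos_z_2 = 7, pos_x_3 = 4, pos_y_3 = 15, pos_z_3 = 6, radius_3 = 3, pos_y_4 = 5, pos_z_4 = 7, radius_4 = 4, height_4 = 4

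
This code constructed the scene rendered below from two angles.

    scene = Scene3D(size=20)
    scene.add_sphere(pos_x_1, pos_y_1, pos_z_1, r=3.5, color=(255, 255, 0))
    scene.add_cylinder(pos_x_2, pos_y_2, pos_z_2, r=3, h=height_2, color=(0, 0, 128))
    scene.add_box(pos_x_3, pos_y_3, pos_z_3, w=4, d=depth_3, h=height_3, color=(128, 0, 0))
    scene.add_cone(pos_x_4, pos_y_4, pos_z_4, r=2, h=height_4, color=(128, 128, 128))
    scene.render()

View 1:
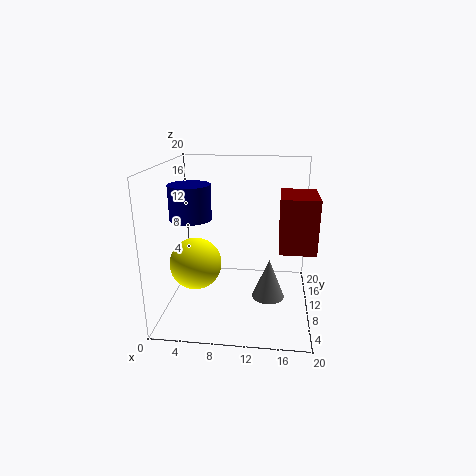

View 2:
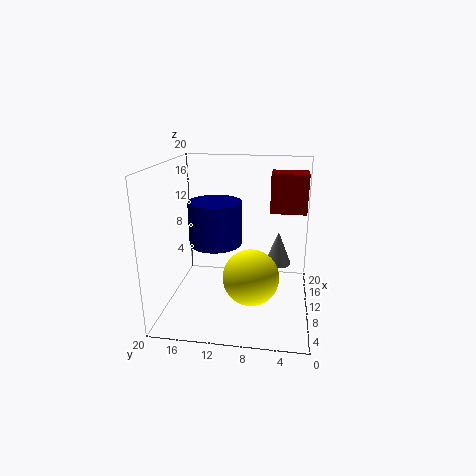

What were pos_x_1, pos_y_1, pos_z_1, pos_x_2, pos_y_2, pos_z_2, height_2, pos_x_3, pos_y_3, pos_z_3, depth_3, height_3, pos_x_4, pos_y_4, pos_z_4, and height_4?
pos_x_1 = 4.5, pos_y_1 = 7.5, pos_z_1 = 7, pos_x_2 = 3, pos_y_2 = 11.5, pos_z_2 = 12, height_2 = 5, pos_x_3 = 15.5, pos_y_3 = 0.5, pos_z_3 = 12, depth_3 = 5.5, height_3 = 6, pos_x_4 = 14.5, pos_y_4 = 4.5, pos_z_4 = 4.5, height_4 = 5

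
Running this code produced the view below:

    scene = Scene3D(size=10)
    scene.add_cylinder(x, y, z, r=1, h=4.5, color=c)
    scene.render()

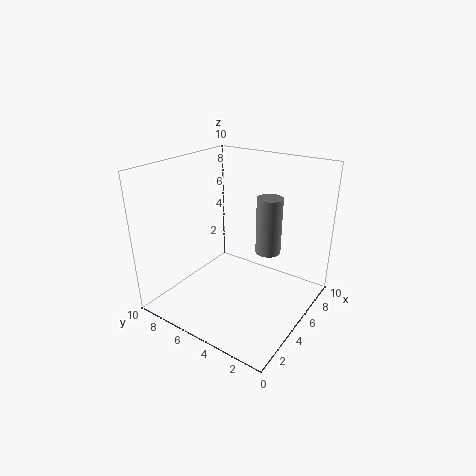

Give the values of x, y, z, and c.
x = 8.5; y = 4.5; z = 2.5; c = 'gray'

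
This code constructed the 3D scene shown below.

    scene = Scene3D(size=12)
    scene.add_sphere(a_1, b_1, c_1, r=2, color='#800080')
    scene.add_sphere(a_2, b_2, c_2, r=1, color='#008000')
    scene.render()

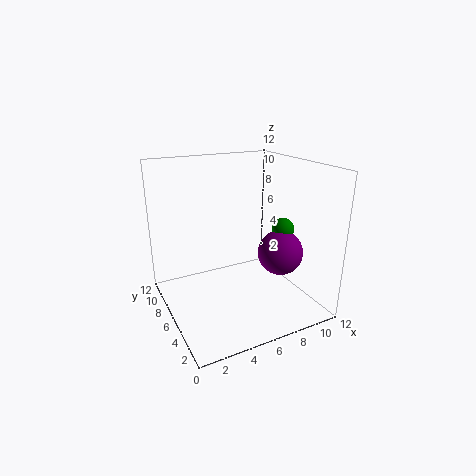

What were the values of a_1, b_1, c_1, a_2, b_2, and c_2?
a_1 = 10, b_1 = 5.5, c_1 = 4, a_2 = 10.5, b_2 = 6, c_2 = 6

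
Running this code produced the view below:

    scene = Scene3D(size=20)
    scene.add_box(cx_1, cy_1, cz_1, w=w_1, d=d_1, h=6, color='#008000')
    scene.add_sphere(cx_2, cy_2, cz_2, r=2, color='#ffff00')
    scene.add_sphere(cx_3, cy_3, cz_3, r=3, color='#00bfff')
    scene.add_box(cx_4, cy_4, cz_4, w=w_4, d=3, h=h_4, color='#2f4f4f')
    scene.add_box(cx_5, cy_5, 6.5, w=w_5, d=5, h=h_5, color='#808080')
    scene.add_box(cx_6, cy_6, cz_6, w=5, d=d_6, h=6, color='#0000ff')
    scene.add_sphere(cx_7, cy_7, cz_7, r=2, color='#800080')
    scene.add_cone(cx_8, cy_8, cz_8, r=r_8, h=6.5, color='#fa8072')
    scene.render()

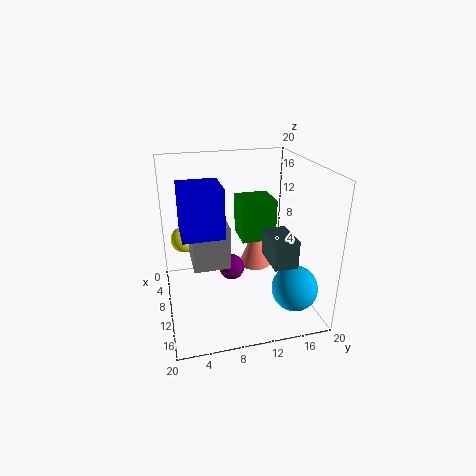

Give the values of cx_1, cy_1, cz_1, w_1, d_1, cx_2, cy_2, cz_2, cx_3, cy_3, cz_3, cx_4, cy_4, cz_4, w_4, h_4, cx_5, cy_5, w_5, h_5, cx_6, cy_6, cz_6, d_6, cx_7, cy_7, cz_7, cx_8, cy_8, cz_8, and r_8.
cx_1 = 4
cy_1 = 11
cz_1 = 8.5
w_1 = 5
d_1 = 5
cx_2 = 3.5
cy_2 = 3
cz_2 = 7.5
cx_3 = 16.5
cy_3 = 16
cz_3 = 5
cx_4 = 13
cy_4 = 12.5
cz_4 = 9
w_4 = 5
h_4 = 3.5
cx_5 = 6
cy_5 = 3.5
w_5 = 6
h_5 = 6
cx_6 = 11
cy_6 = 2
cz_6 = 13
d_6 = 5
cx_7 = 6
cy_7 = 10
cz_7 = 3
cx_8 = 5.5
cy_8 = 14
cz_8 = 3
r_8 = 2.5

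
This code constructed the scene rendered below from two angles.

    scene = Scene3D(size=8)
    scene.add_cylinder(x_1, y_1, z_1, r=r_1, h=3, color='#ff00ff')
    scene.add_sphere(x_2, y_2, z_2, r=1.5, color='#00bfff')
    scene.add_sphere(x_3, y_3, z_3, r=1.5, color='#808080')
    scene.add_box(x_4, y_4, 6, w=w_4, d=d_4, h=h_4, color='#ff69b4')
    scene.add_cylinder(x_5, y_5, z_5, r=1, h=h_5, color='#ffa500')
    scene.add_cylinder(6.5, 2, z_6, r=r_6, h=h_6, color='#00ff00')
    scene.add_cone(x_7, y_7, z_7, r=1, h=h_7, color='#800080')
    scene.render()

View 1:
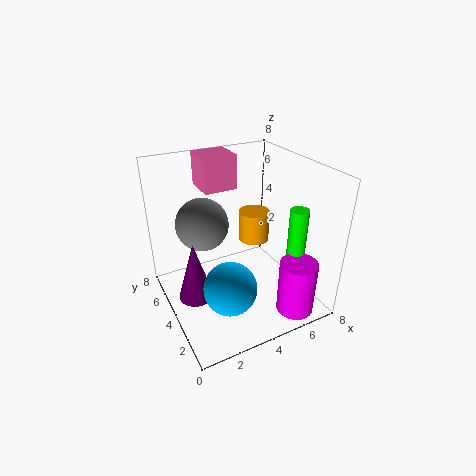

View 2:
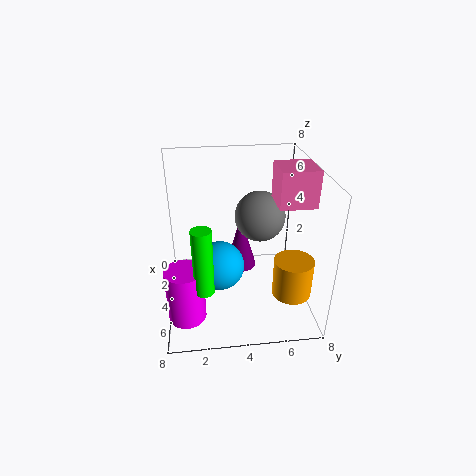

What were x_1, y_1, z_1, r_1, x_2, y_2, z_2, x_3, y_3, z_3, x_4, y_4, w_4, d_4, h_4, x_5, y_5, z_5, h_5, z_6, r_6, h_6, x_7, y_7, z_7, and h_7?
x_1 = 6, y_1 = 1, z_1 = 0.5, r_1 = 1, x_2 = 3, y_2 = 3, z_2 = 1.5, x_3 = 2.5, y_3 = 5.5, z_3 = 4.5, x_4 = 3, y_4 = 6, w_4 = 2, d_4 = 2, h_4 = 2, x_5 = 6.5, y_5 = 6.5, z_5 = 2, h_5 = 2, z_6 = 2.5, r_6 = 0.5, h_6 = 3.5, x_7 = 1.5, y_7 = 4.5, z_7 = 0.5, h_7 = 3.5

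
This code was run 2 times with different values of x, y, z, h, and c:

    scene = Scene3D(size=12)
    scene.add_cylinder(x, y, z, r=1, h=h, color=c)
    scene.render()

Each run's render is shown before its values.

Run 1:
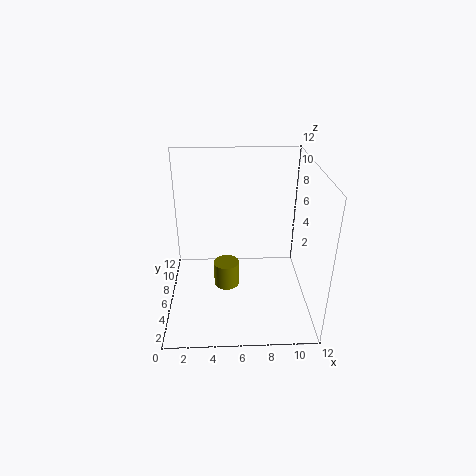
x = 5
y = 4
z = 3
h = 2
c = 'olive'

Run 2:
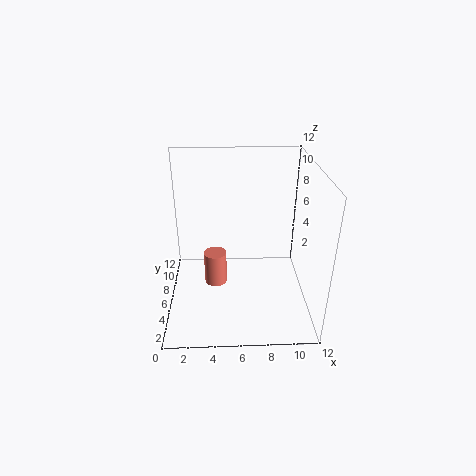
x = 4
y = 7
z = 1
h = 3
c = 'salmon'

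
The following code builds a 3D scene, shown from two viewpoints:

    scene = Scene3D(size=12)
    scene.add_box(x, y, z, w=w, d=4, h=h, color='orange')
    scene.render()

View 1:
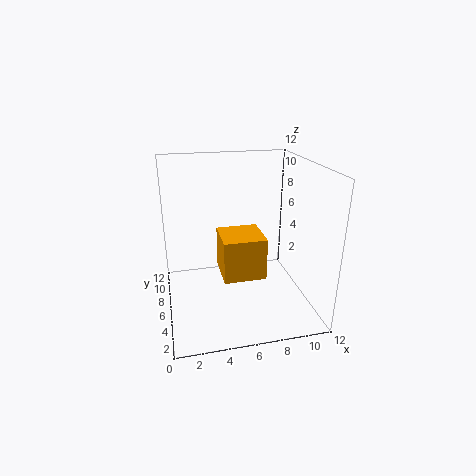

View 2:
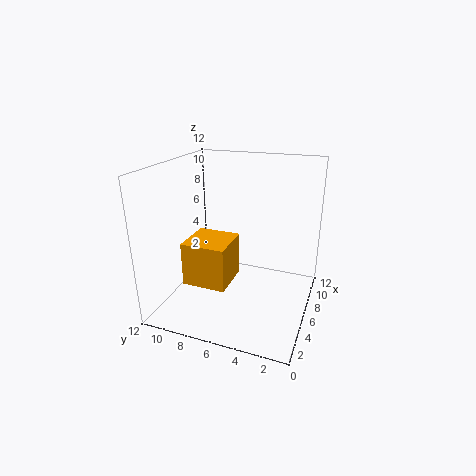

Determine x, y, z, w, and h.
x = 5, y = 7, z = 1, w = 4, h = 4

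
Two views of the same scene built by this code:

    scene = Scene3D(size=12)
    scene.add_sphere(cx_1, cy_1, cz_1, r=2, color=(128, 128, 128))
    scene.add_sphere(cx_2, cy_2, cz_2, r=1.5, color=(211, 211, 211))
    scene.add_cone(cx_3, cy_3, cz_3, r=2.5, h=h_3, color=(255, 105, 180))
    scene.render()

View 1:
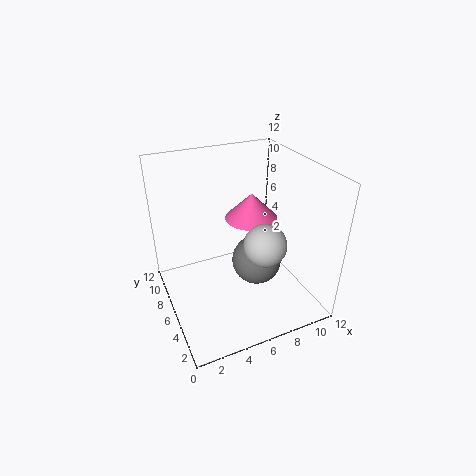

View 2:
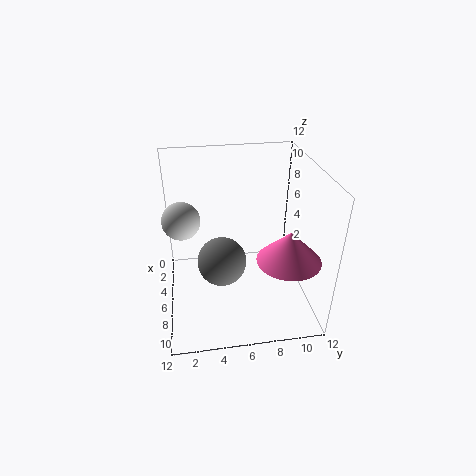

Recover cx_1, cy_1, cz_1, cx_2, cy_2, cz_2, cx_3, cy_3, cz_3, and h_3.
cx_1 = 7, cy_1 = 4.5, cz_1 = 4.5, cx_2 = 6, cy_2 = 1.5, cz_2 = 8, cx_3 = 9, cy_3 = 9.5, cz_3 = 5.5, h_3 = 2.5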